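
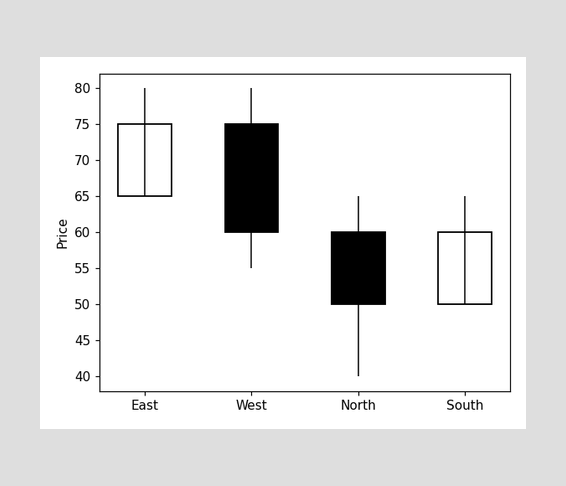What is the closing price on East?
75

The East candle closes at 75.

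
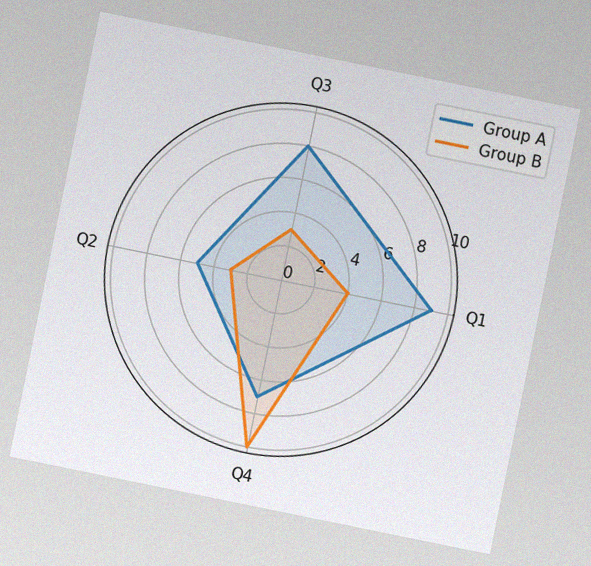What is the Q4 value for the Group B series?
10

The chart is tilted about 12° clockwise, with some photo noise. On the Q4 axis, Group B reaches 10.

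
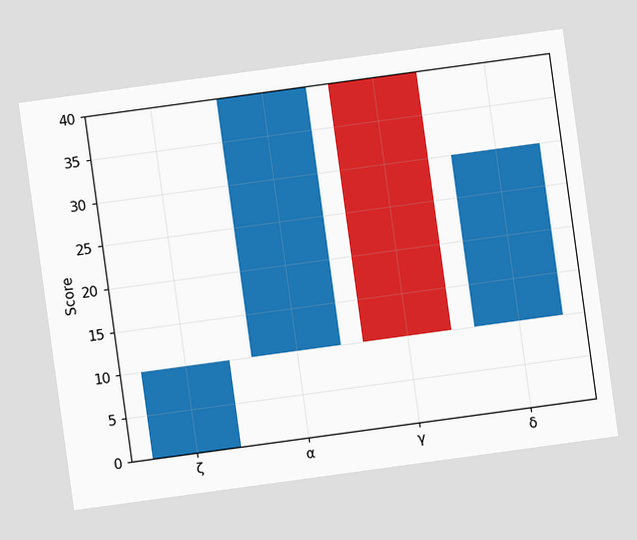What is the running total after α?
The chart is tilted about 8° counter-clockwise. After α the running total reaches 40.

40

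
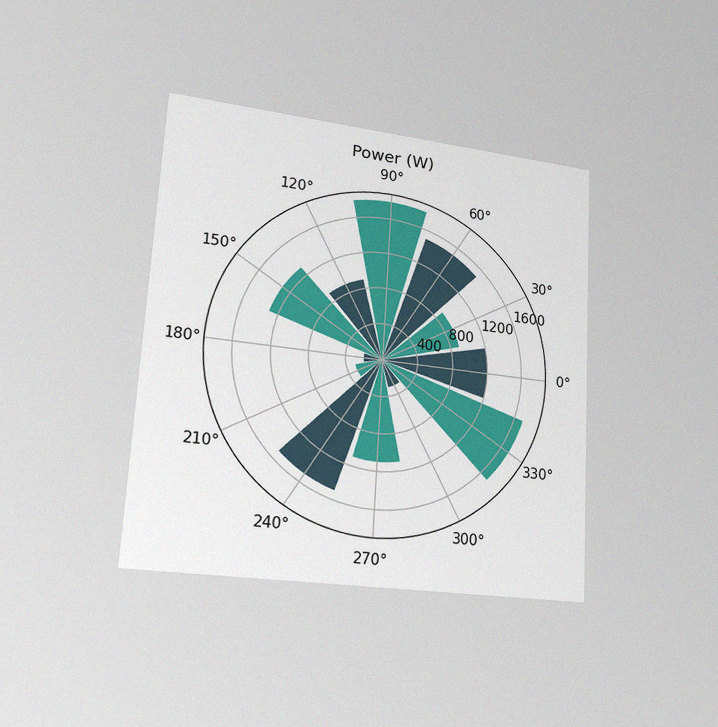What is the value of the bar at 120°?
The chart is tilted about 3° clockwise and viewed slightly from the left, with some photo noise. The bar at 120° reaches 900W on the radial axis.

900W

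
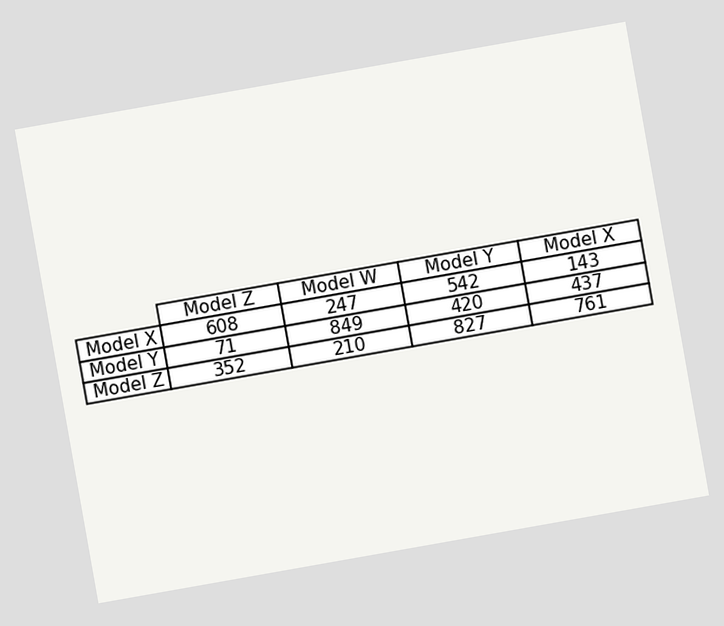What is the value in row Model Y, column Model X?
The chart is tilted about 10° counter-clockwise. The (Model Y, Model X) cell reads 437.

437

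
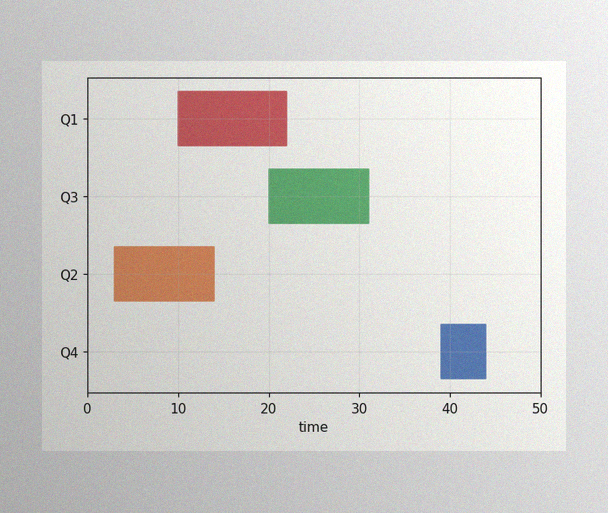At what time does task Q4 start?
The image has some photo noise and uneven lighting. The Q4 bar begins at t=39.

39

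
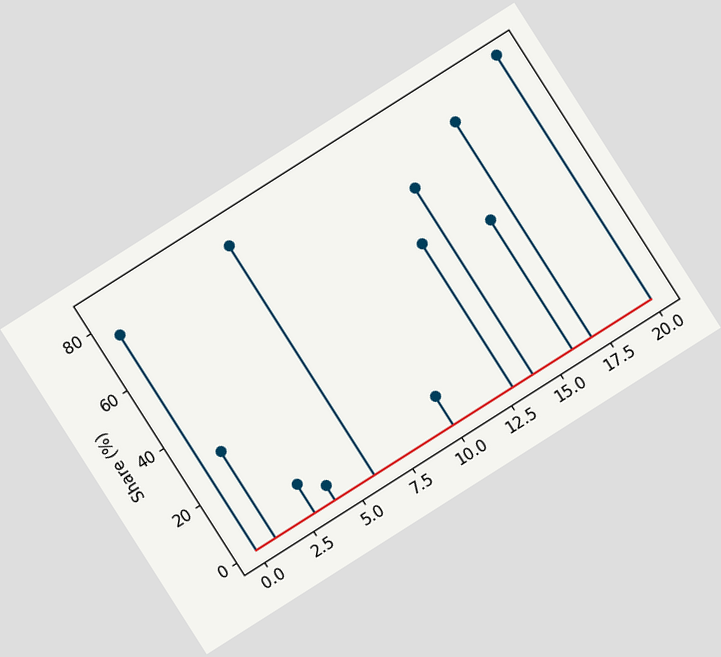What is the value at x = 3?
10%

The chart is tilted about 32° counter-clockwise. The stem at x=3 reaches 10%.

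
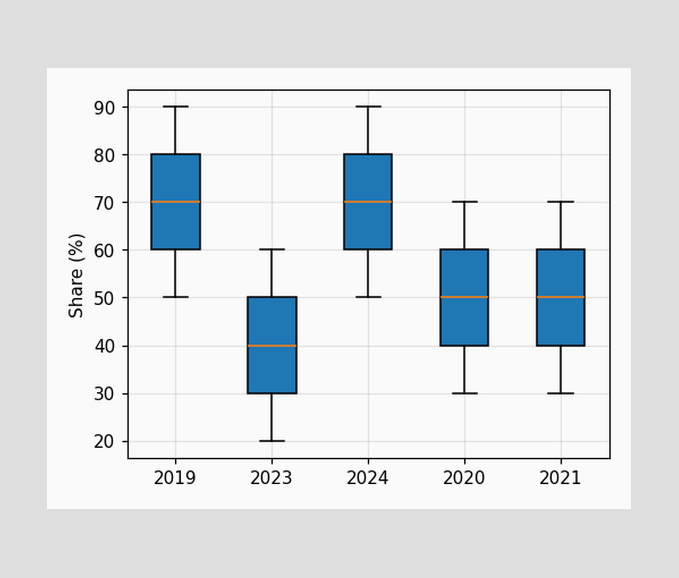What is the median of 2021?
50%

The median line in the 2021 box sits at 50%.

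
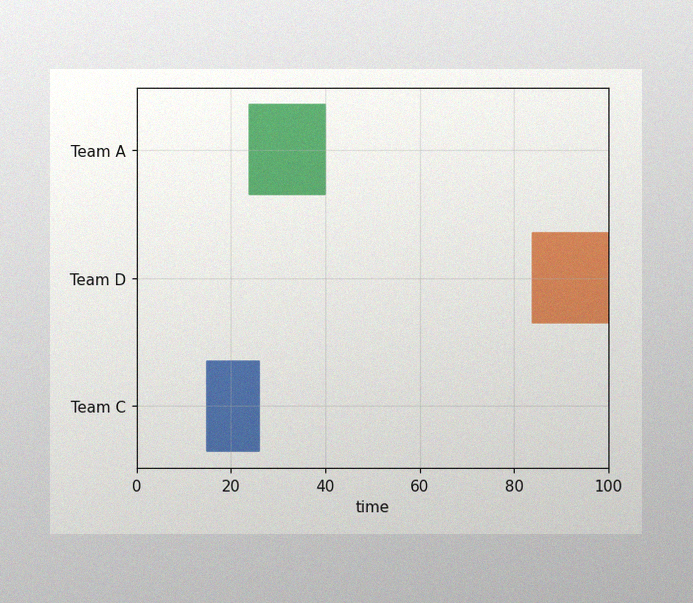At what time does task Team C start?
15

The image has some photo noise and uneven lighting. The Team C bar begins at t=15.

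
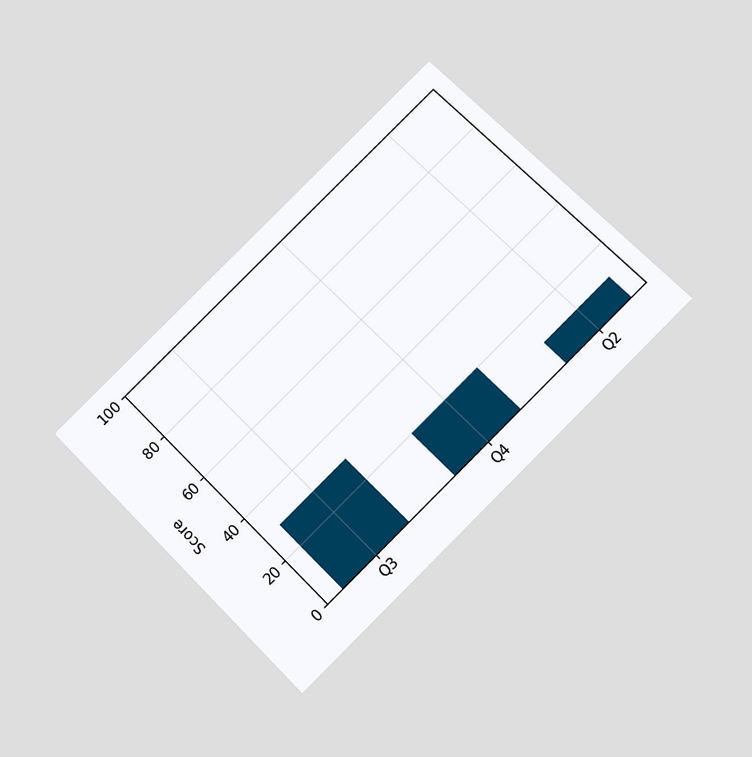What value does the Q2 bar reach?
10

The chart is tilted about 45° counter-clockwise and viewed slightly from below. Reading along the chart's y-axis, the Q2 bar reaches 10.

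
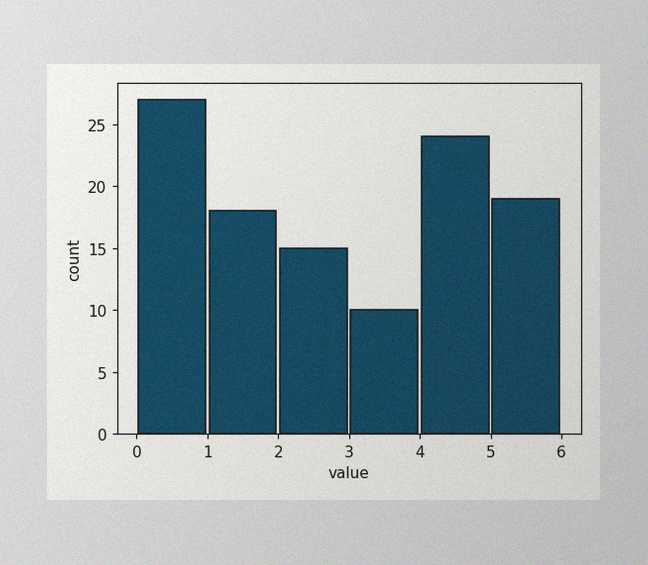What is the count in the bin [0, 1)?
27

The image has some photo noise and uneven lighting. The [0, 1) bin has height 27.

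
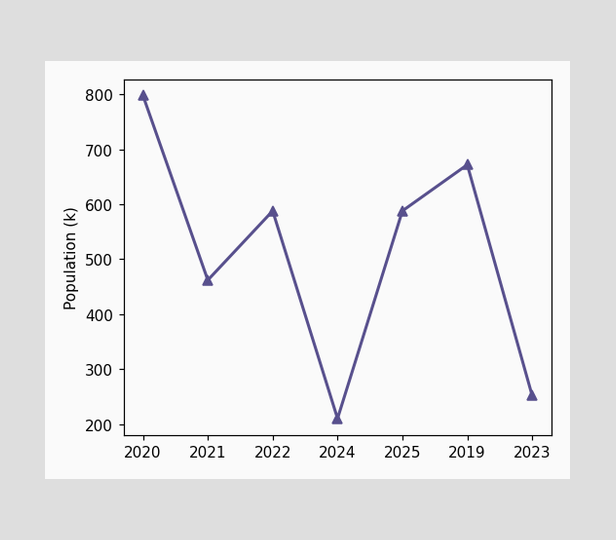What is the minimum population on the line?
210k

The lowest point is at 2024, and reading across to the y-axis gives 210k.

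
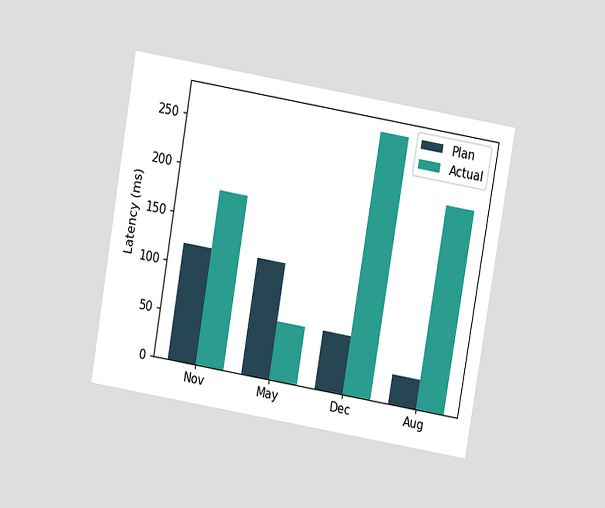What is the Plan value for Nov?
The chart is tilted about 10° clockwise and viewed at a slight angle. The Plan bar at Nov reaches 120ms on the y-axis.

120ms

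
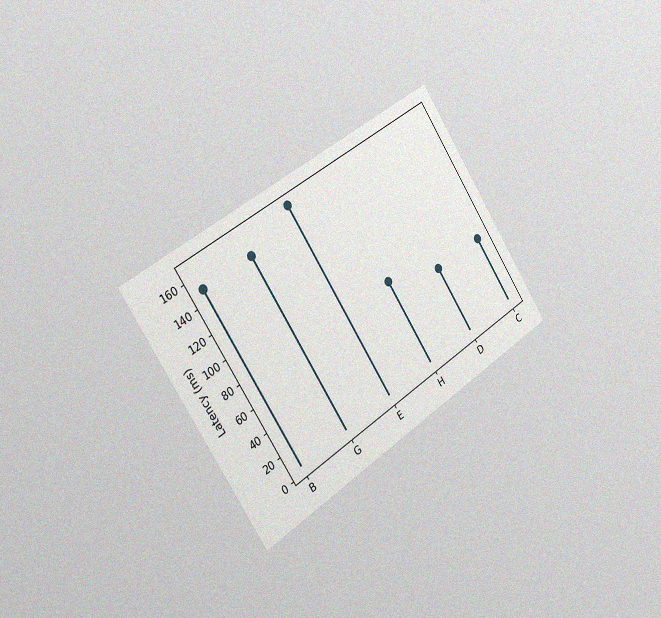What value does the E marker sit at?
The chart is tilted about 34° counter-clockwise and viewed slightly from the left, with some photo noise. The E marker sits at 165ms.

165ms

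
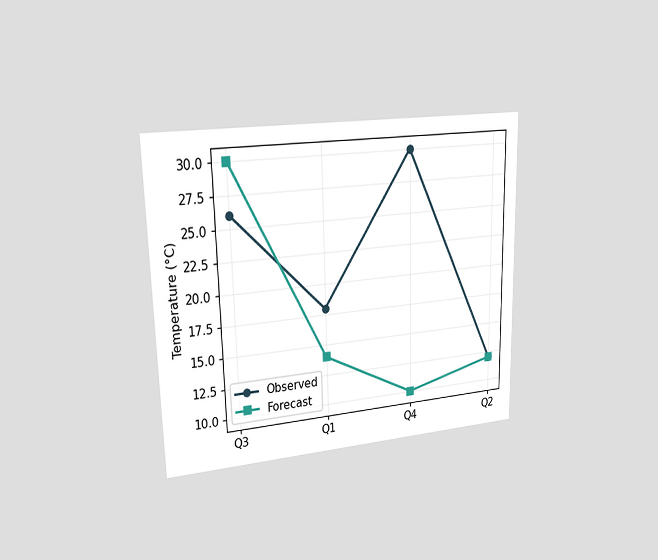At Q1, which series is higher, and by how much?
Observed, by 4°C

The chart is viewed slightly from the left. At Q1, Observed sits above the other line by 4°C.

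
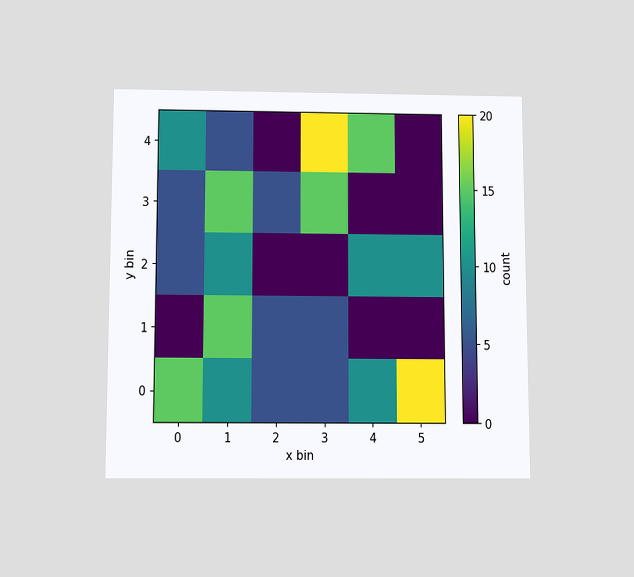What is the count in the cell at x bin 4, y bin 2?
The chart is viewed slightly from below. Matching the cell (4, 2) against the colorbar gives 10.

10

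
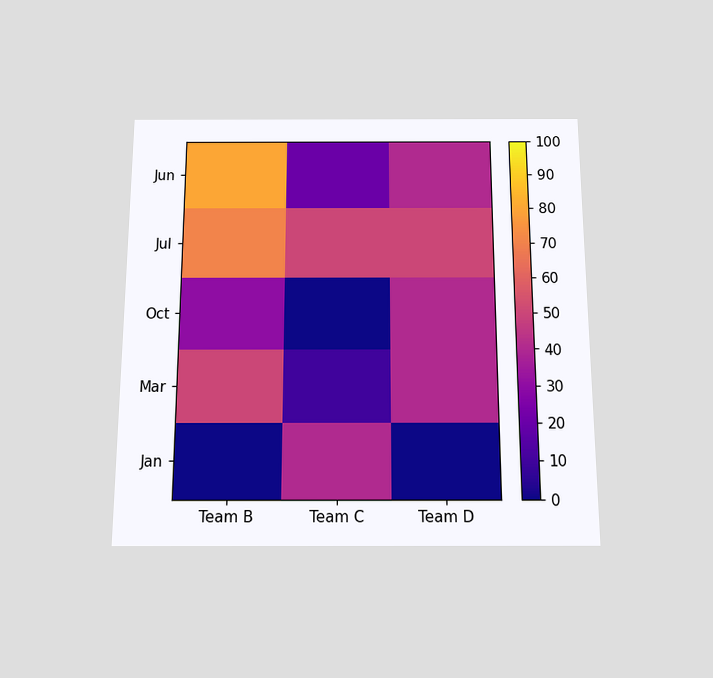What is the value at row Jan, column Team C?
40

The chart is viewed slightly from below. Matching cell (Jan, Team C) against the colorbar gives 40.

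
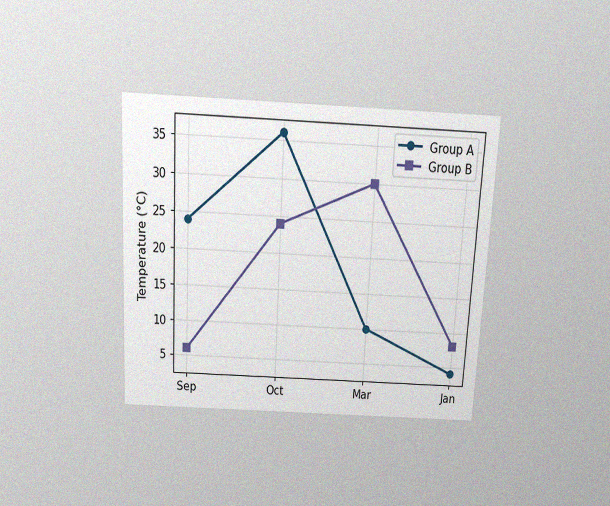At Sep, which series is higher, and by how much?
Group A, by 18°C

The chart is tilted about 3° clockwise and viewed slightly from above, with some photo noise. At Sep, Group A sits above the other line by 18°C.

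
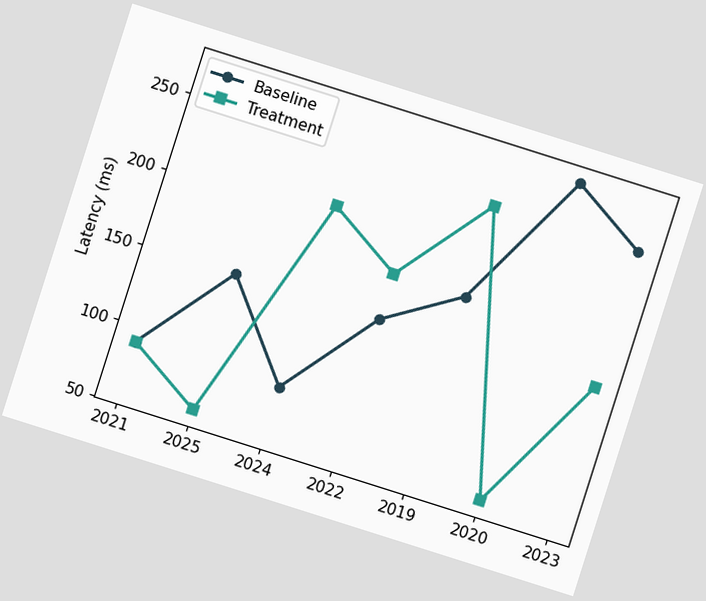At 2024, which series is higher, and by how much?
Treatment, by 120ms

The chart is tilted about 18° clockwise. At 2024, Treatment sits above the other line by 120ms.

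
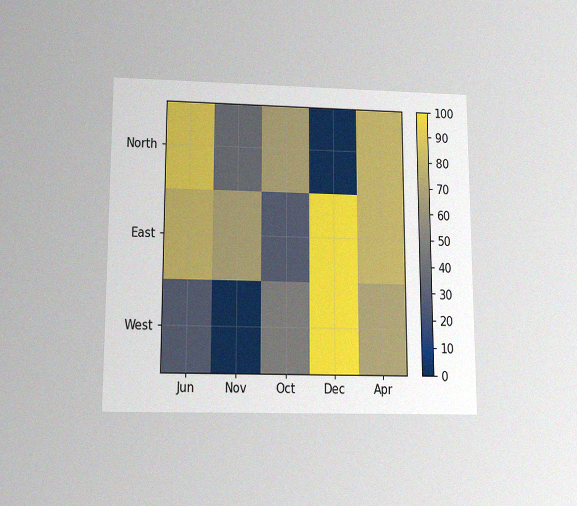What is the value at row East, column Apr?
The chart is viewed slightly from below, with some photo noise. Matching cell (East, Apr) against the colorbar gives 80.

80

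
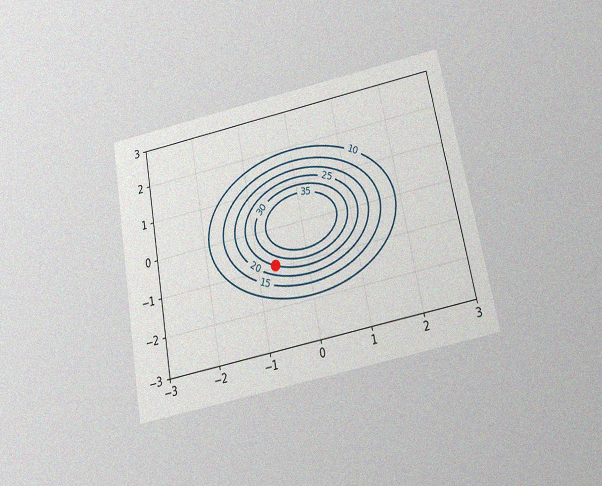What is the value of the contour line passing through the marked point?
The chart is tilted about 11° counter-clockwise and viewed slightly from below, with some photo noise. The marked point sits on the contour labelled 25.

25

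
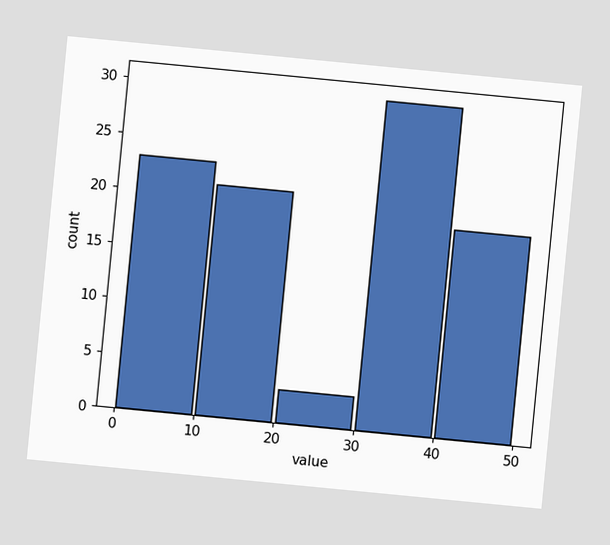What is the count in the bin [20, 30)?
3

The chart is tilted about 6° clockwise. The [20, 30) bin has height 3.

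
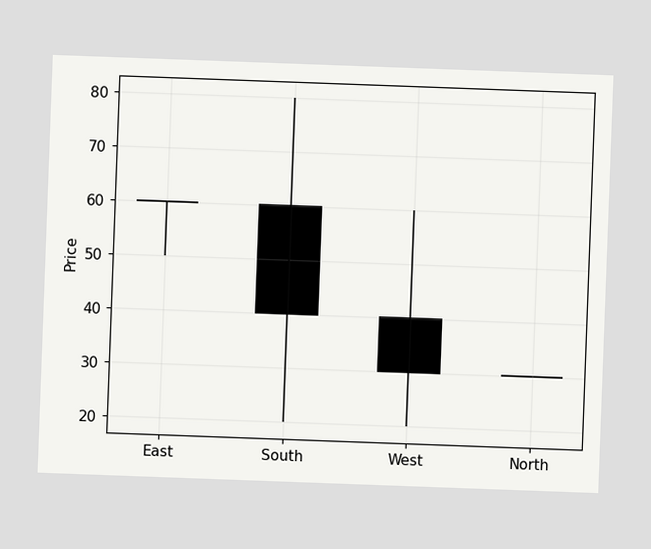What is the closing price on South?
40

The chart is tilted about 2° clockwise. The South candle closes at 40.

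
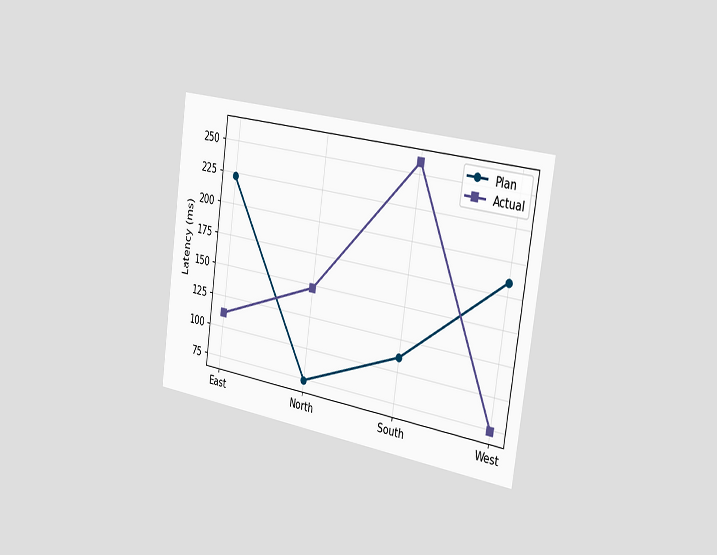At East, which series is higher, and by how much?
Plan, by 111ms

The chart is tilted about 8° clockwise and viewed slightly from the right. At East, Plan sits above the other line by 111ms.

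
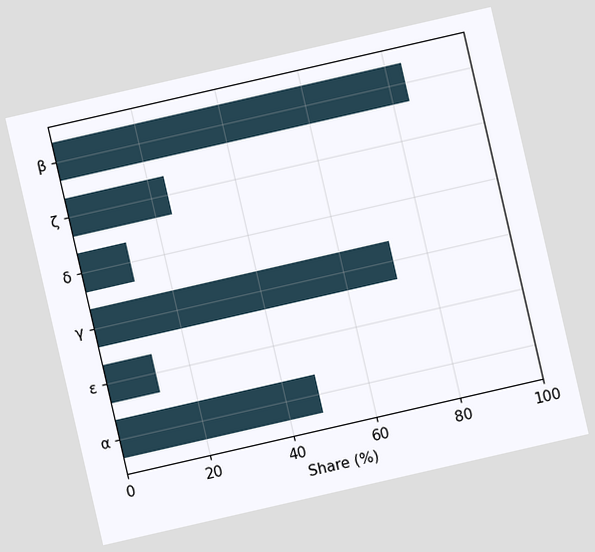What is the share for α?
48%

The chart is tilted about 13° counter-clockwise. Reading along the chart's x-axis, the α bar reaches 48%.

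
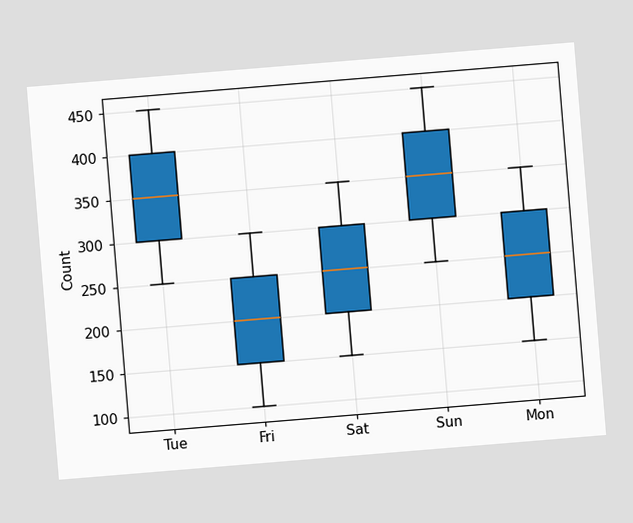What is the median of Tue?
The chart is tilted about 5° counter-clockwise. The median line in the Tue box sits at 350.

350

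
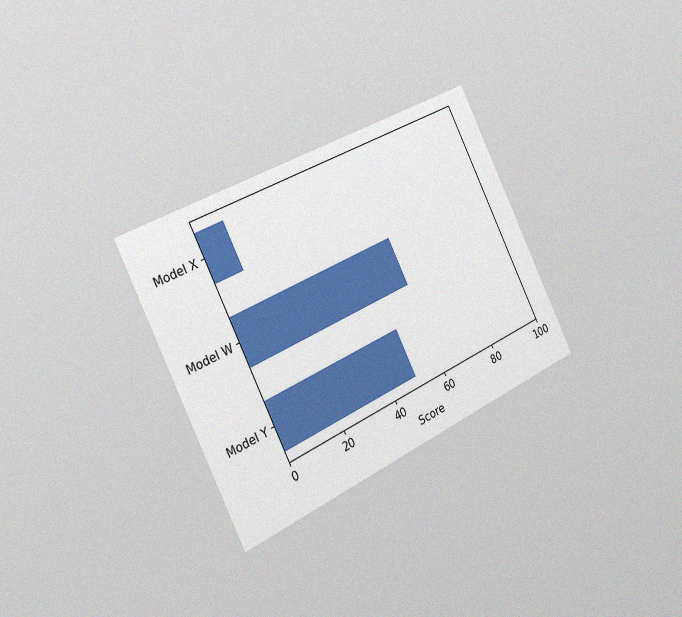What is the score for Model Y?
50

The chart is tilted about 26° counter-clockwise and viewed slightly from the left, with some photo noise. Reading along the chart's x-axis, the Model Y bar reaches 50.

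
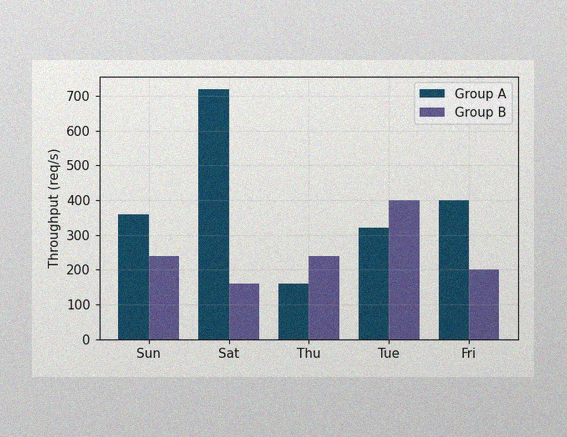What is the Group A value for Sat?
720req/s

The image has some photo noise and uneven lighting. The Group A bar at Sat reaches 720req/s on the y-axis.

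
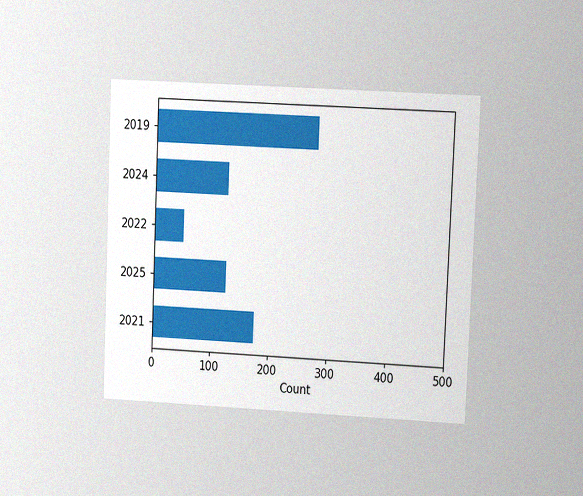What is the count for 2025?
125

The chart is tilted about 2° clockwise and viewed at a slight angle, with some photo noise. Reading along the chart's x-axis, the 2025 bar reaches 125.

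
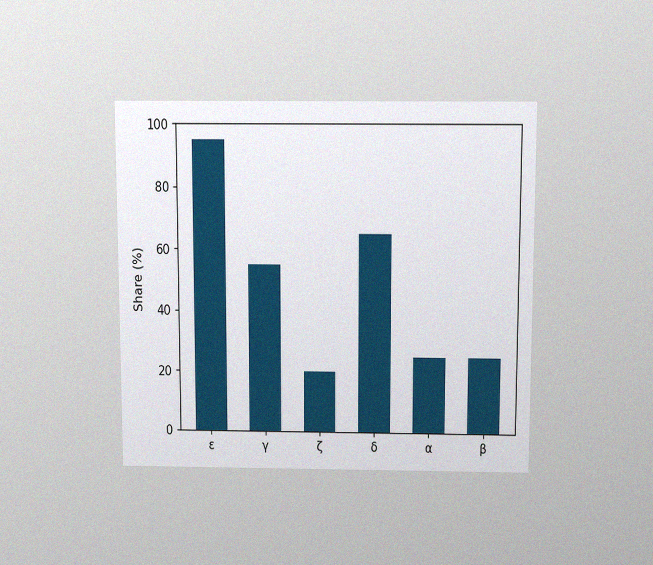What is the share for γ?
The chart is viewed slightly from above, with some photo noise. Reading along the chart's y-axis, the γ bar reaches 55%.

55%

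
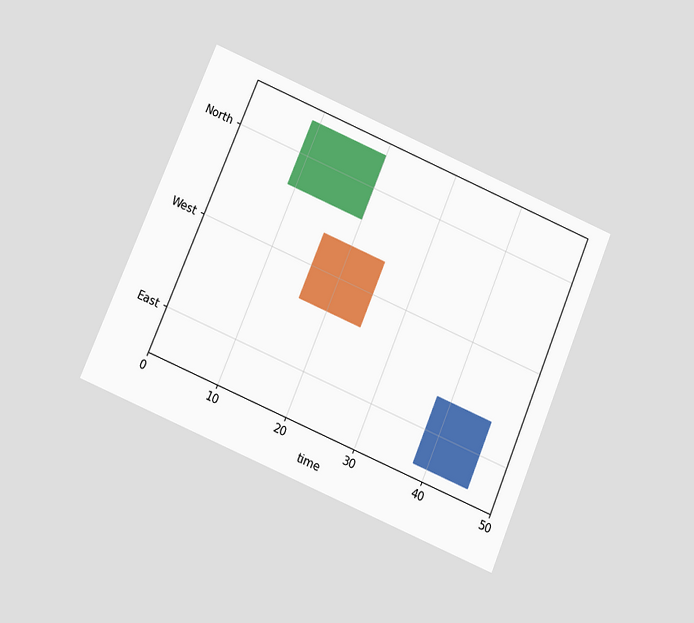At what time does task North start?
The chart is tilted about 23° clockwise and viewed slightly from below. The North bar begins at t=9.

9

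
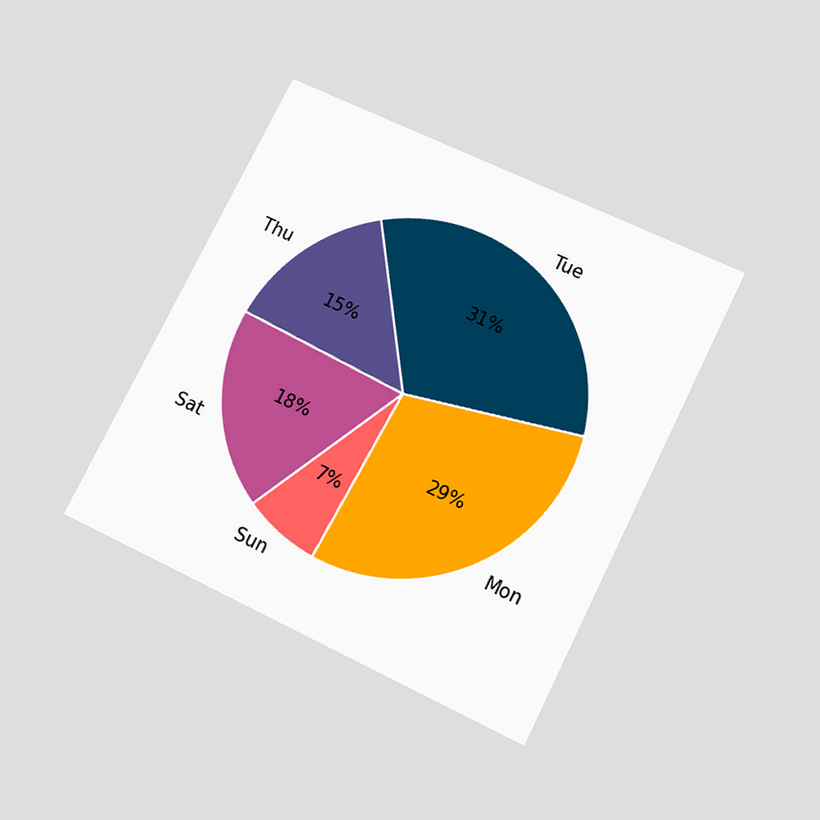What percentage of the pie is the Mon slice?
The chart is tilted about 26° clockwise and viewed slightly from below. The Mon slice takes up 29% of the pie.

29%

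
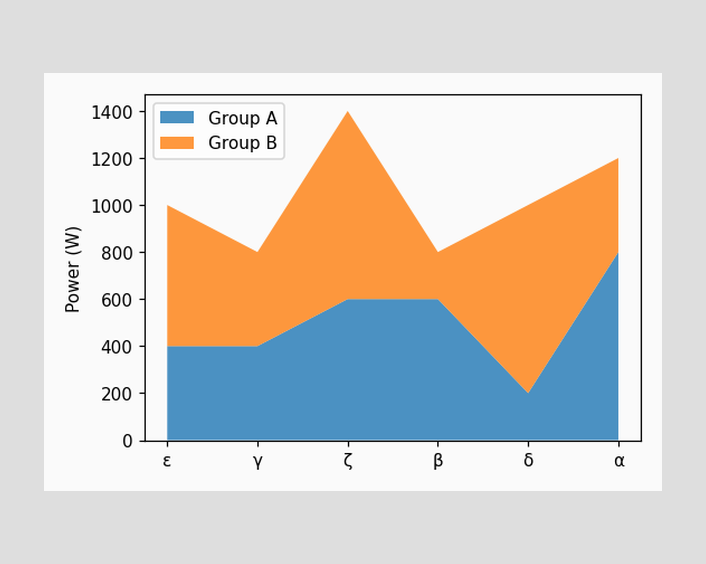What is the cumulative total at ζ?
The stacked total at ζ reaches 1400W.

1400W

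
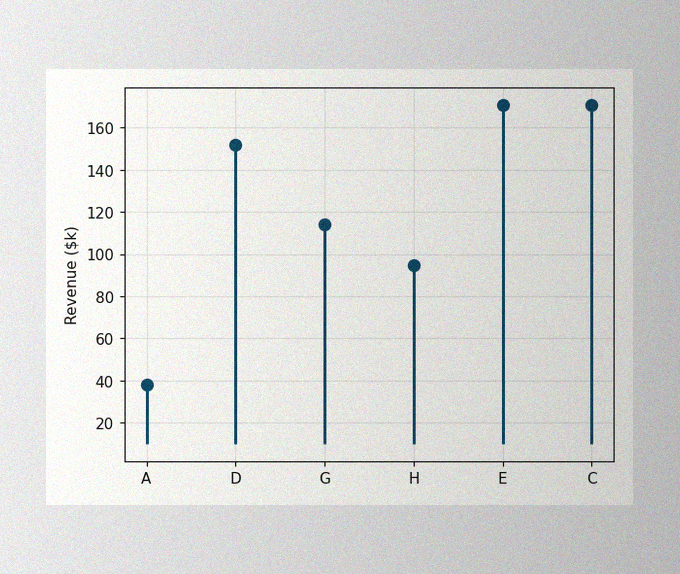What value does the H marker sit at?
The image has some photo noise and uneven lighting. The H marker sits at $95k.

$95k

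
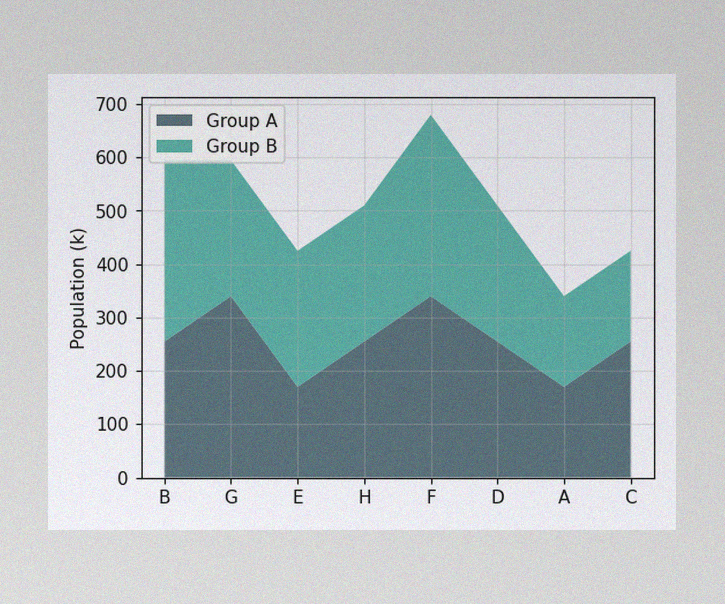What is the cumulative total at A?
340k

The image has some photo noise and uneven lighting. The stacked total at A reaches 340k.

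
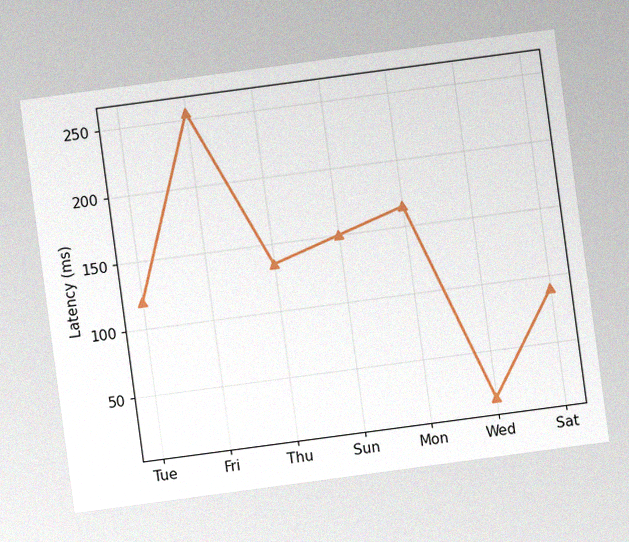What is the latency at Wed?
15ms

The chart is tilted about 8° counter-clockwise, with some photo noise. At Wed, the line is at 15ms.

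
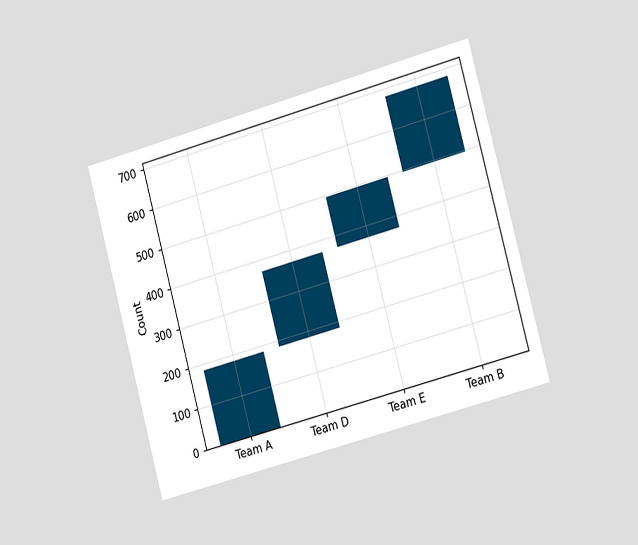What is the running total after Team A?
The chart is tilted about 15° counter-clockwise and viewed slightly from the right. After Team A the running total reaches 186.

186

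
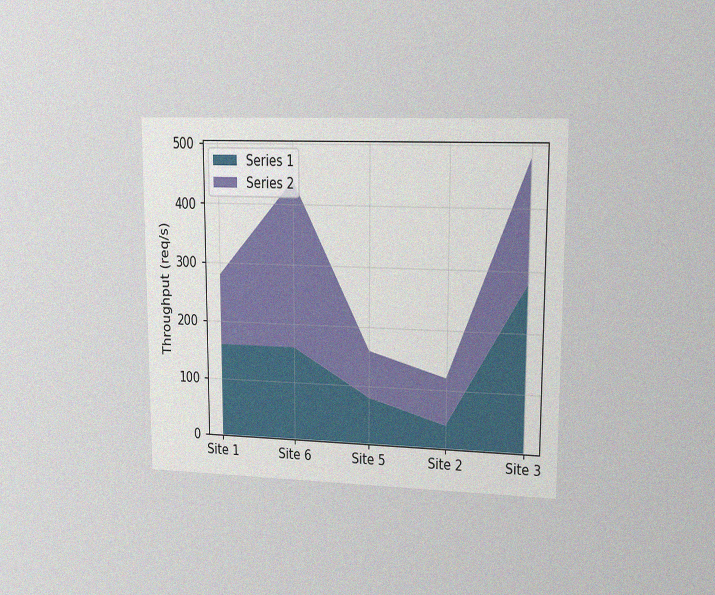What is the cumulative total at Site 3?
The chart is viewed at a slight angle, with some photo noise. The stacked total at Site 3 reaches 480req/s.

480req/s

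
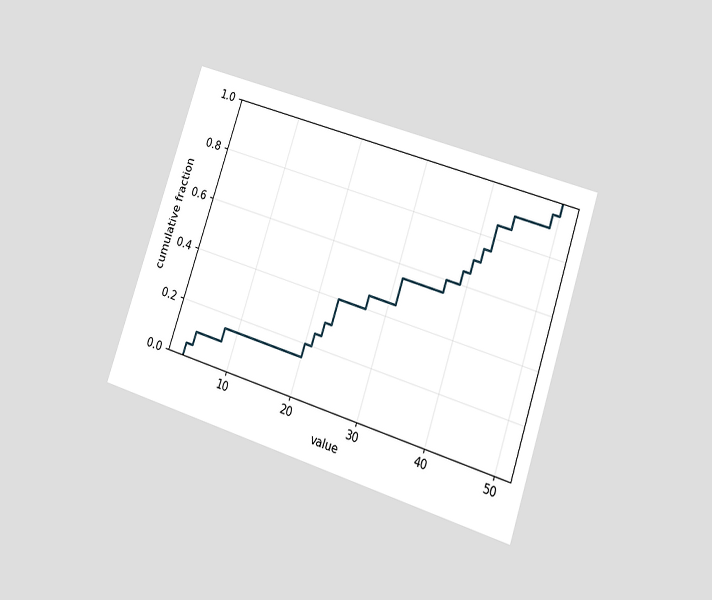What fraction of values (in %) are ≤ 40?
70%

The chart is tilted about 18° clockwise and viewed at a slight angle. At x=40 the ECDF step is at 70%.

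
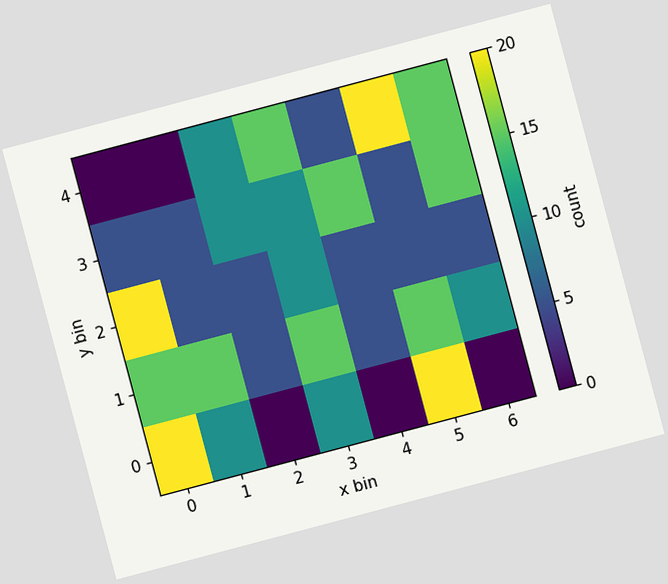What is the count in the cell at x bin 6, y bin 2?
5

The chart is tilted about 15° counter-clockwise. Matching the cell (6, 2) against the colorbar gives 5.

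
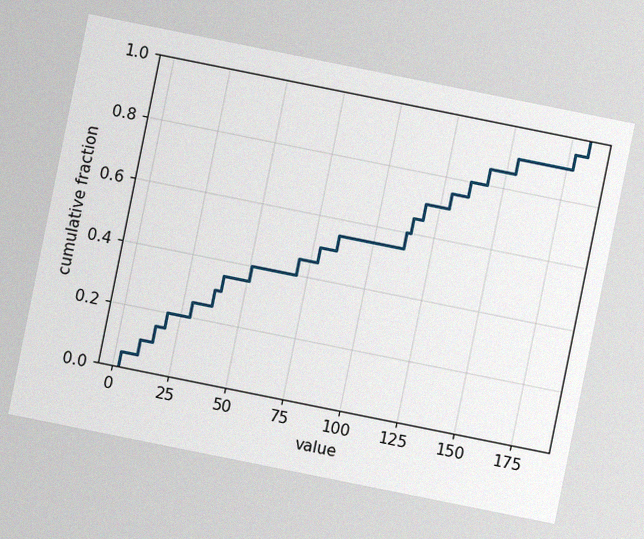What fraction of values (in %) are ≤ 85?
The chart is tilted about 11° clockwise, with some photo noise. At x=85 the ECDF step is at 55%.

55%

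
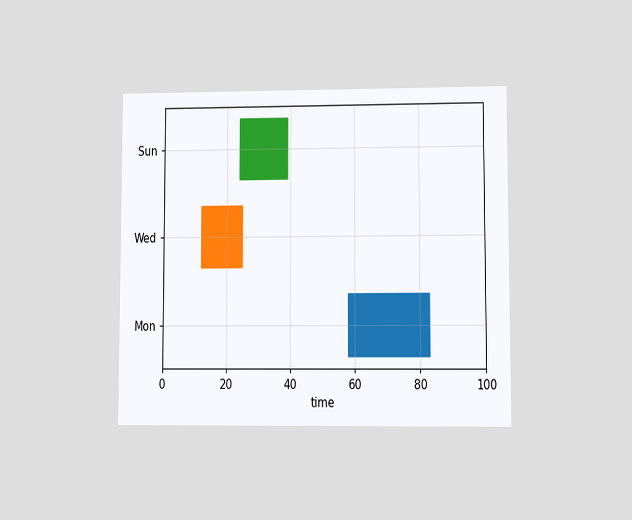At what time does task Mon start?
58

The chart is viewed at a slight angle. The Mon bar begins at t=58.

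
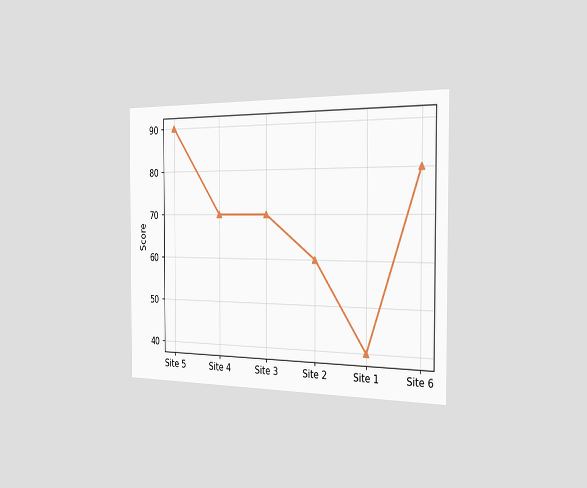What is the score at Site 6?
The chart is viewed slightly from the right. At Site 6, the line is at 80.

80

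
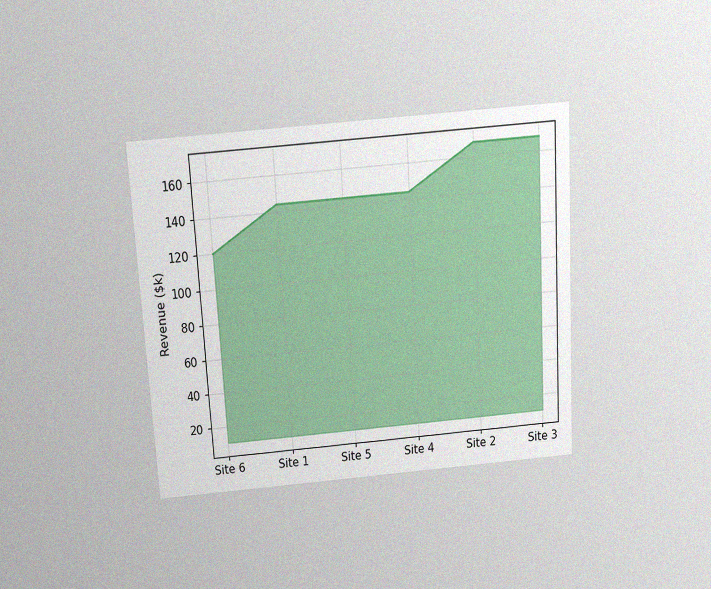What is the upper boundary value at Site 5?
$144k

The chart is tilted about 3° counter-clockwise and viewed slightly from above, with some photo noise. At Site 5 the upper boundary is at $144k.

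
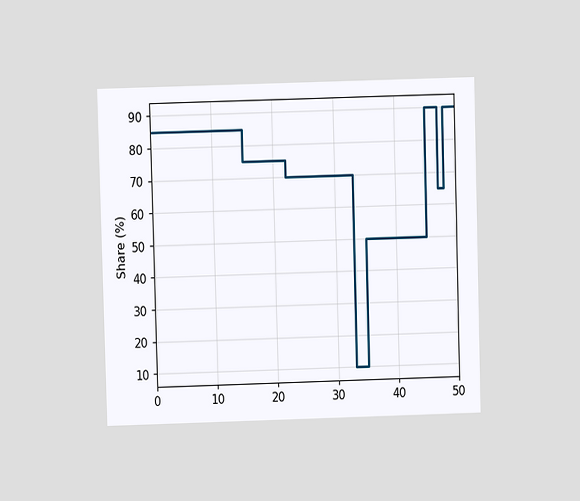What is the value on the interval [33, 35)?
10%

The chart is viewed at a slight angle. On [33, 35) the step sits at 10%.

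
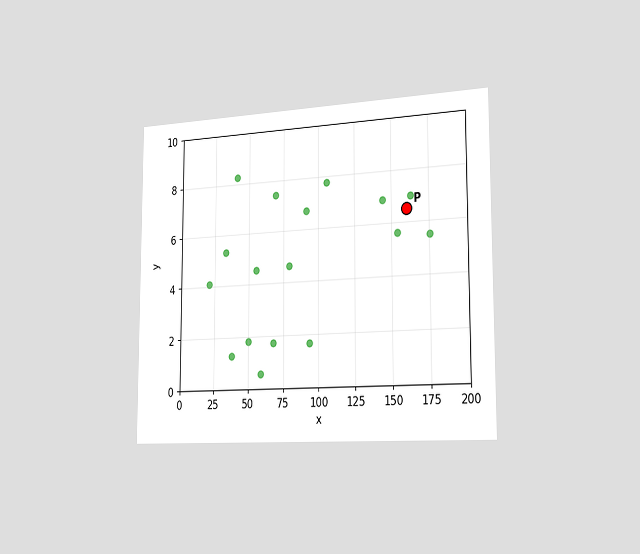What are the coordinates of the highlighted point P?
The chart is viewed slightly from the right. Following the gridlines from P to each axis, P sits at (160, 6.5).

(160, 6.5)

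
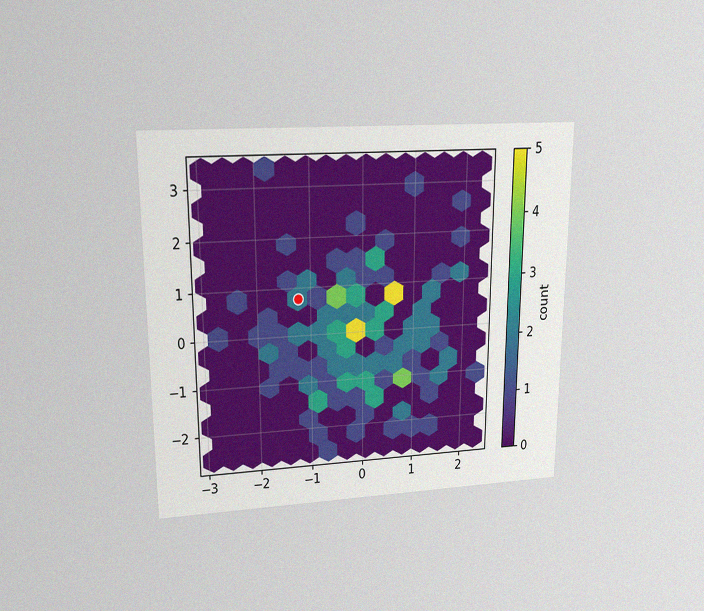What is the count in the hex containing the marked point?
The chart is viewed at a slight angle, with some photo noise. The marked hex reads 2 on the colorbar.

2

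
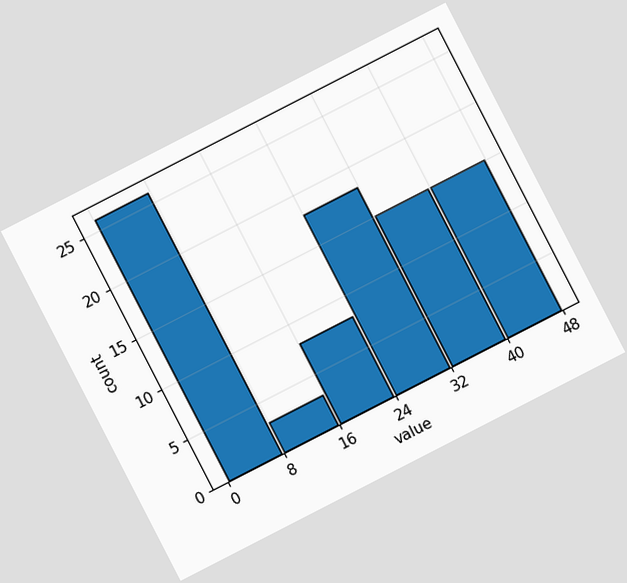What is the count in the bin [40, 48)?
15

The chart is tilted about 27° counter-clockwise. The [40, 48) bin has height 15.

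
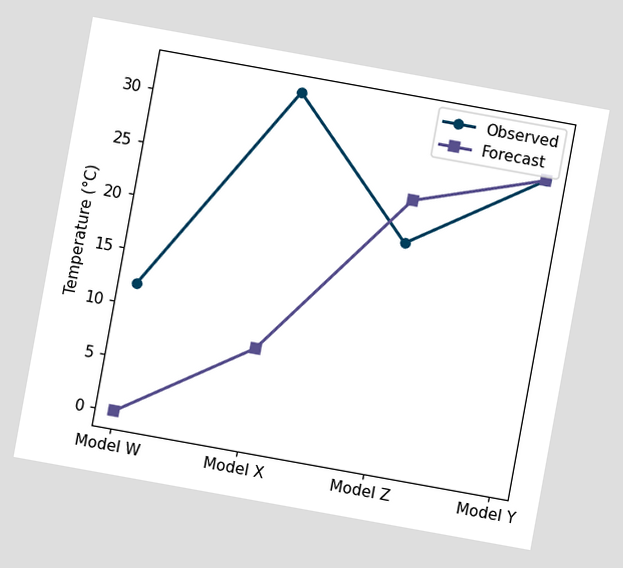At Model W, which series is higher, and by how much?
Observed, by 12°C

The chart is tilted about 10° clockwise. At Model W, Observed sits above the other line by 12°C.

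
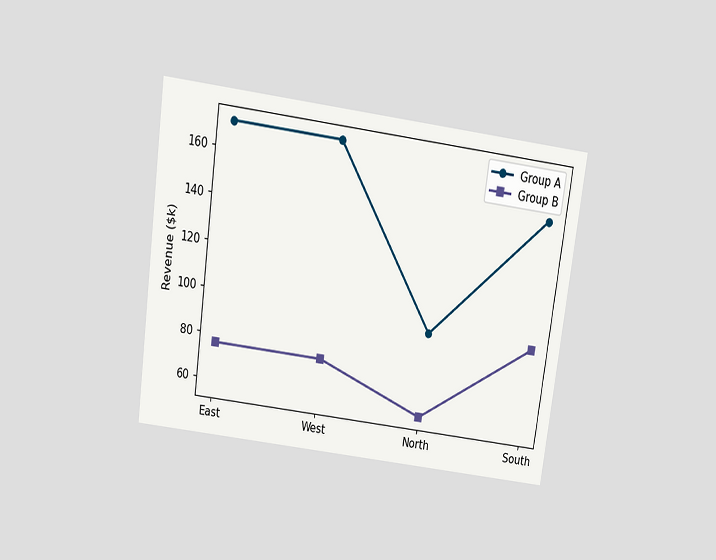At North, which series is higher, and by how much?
The chart is tilted about 8° clockwise and viewed slightly from above. At North, Group A sits above the other line by $38k.

Group A, by $38k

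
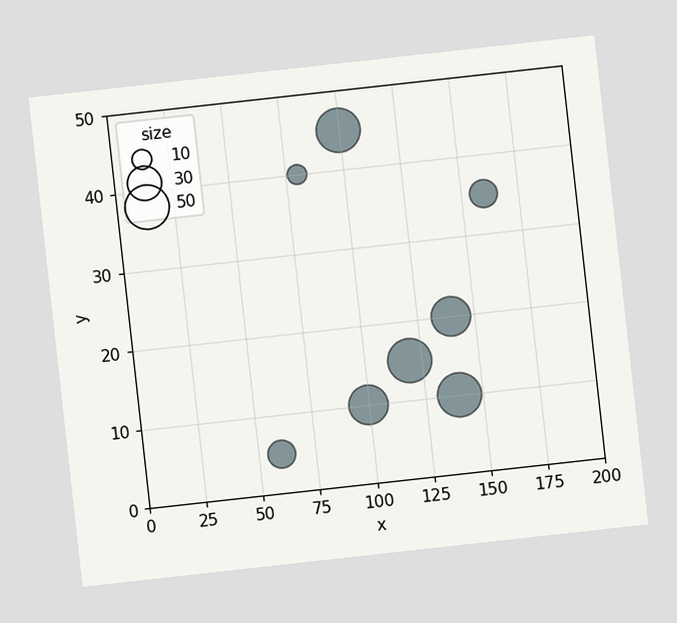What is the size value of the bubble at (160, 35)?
The chart is tilted about 6° counter-clockwise. Matching the bubble at (160, 35) against the size legend gives 20.

20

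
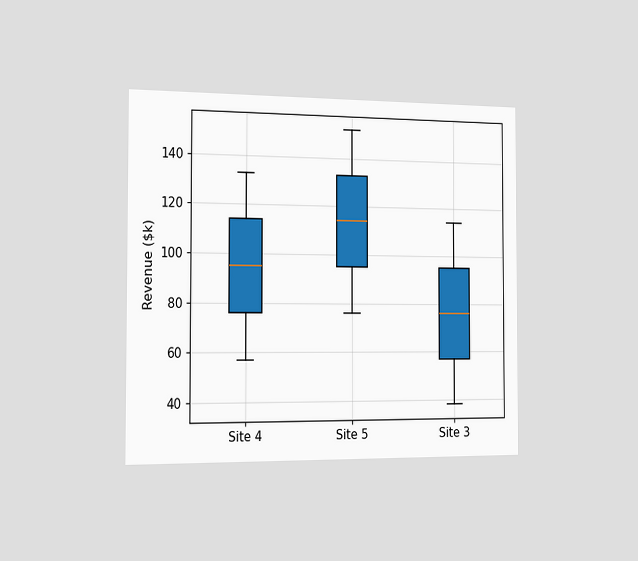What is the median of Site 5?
The chart is viewed slightly from the left. The median line in the Site 5 box sits at $114k.

$114k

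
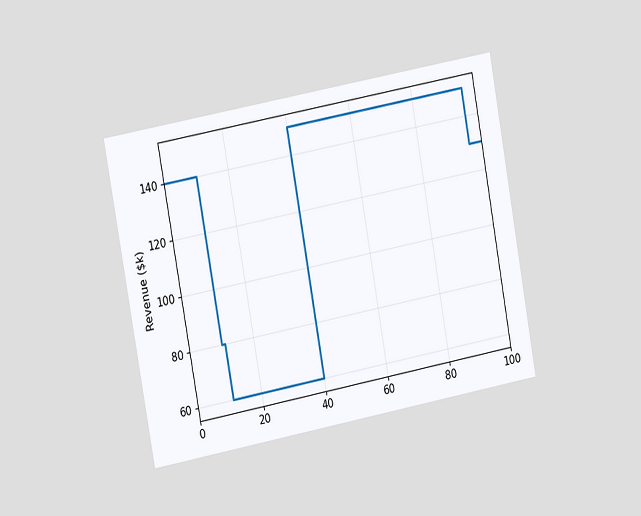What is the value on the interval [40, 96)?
The chart is tilted about 10° counter-clockwise and viewed slightly from the left. On [40, 96) the step sits at $150k.

$150k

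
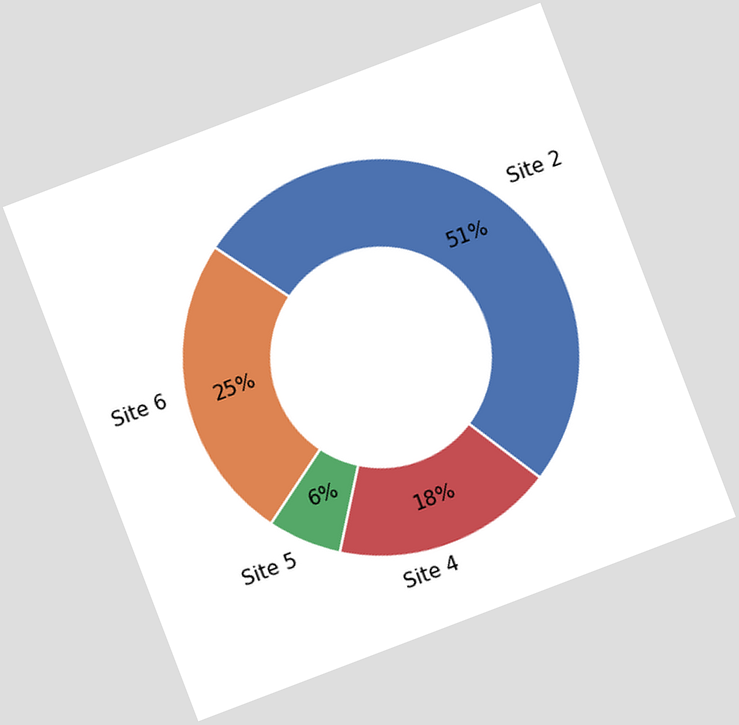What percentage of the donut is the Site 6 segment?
The chart is tilted about 21° counter-clockwise. The Site 6 segment takes up 25% of the ring.

25%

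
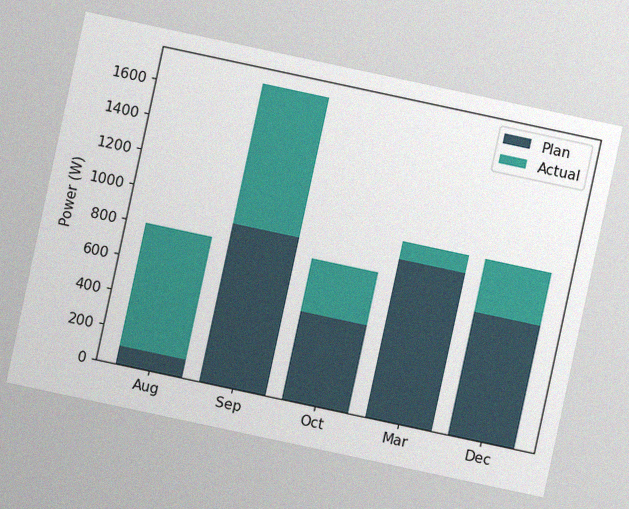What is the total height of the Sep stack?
1700W

The chart is tilted about 12° clockwise, with some photo noise. The Sep stack's top reaches 1700W on the y-axis.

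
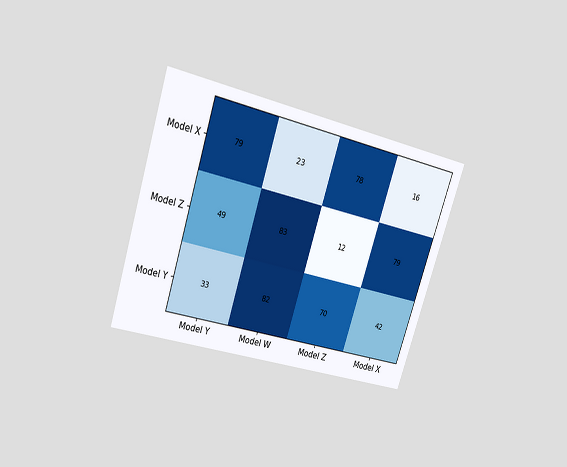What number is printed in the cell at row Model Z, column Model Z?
The chart is tilted about 18° clockwise and viewed slightly from above. The (Model Z, Model Z) cell reads 12.

12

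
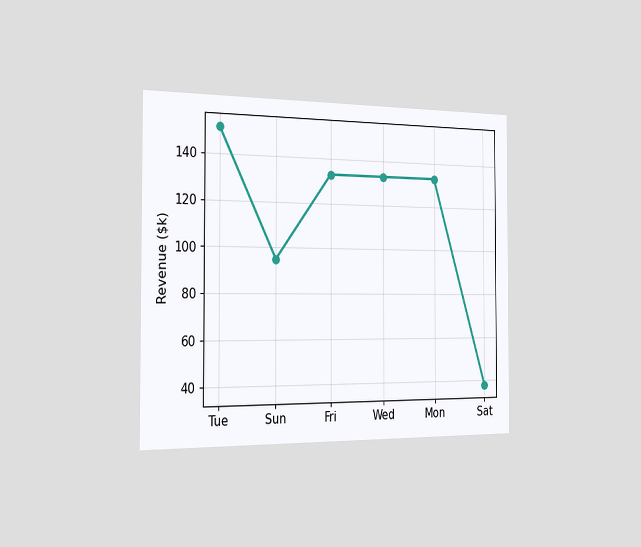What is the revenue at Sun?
The chart is viewed slightly from the left. At Sun, the line is at $95k.

$95k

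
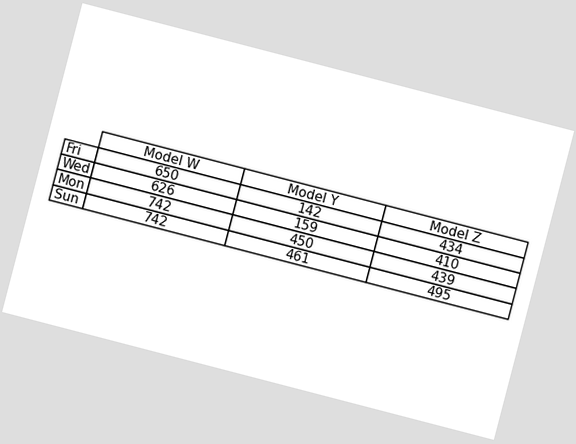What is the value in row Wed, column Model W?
The chart is tilted about 15° clockwise. The (Wed, Model W) cell reads 626.

626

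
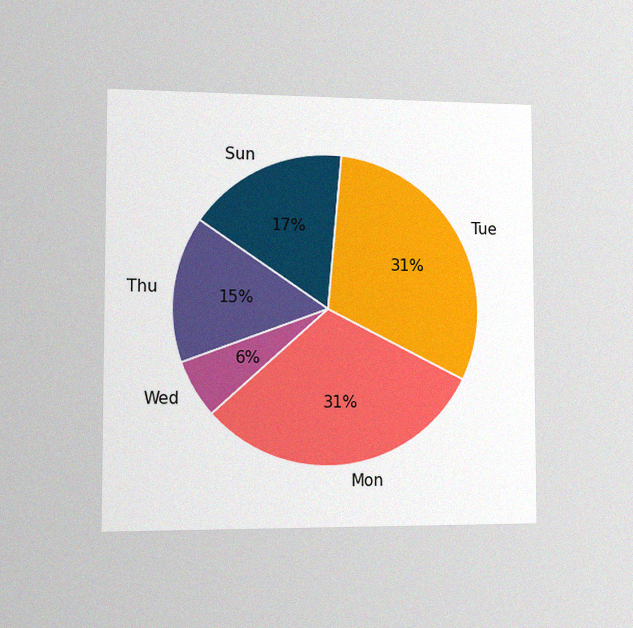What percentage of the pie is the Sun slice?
17%

The chart is viewed slightly from the left, with some photo noise. The Sun slice takes up 17% of the pie.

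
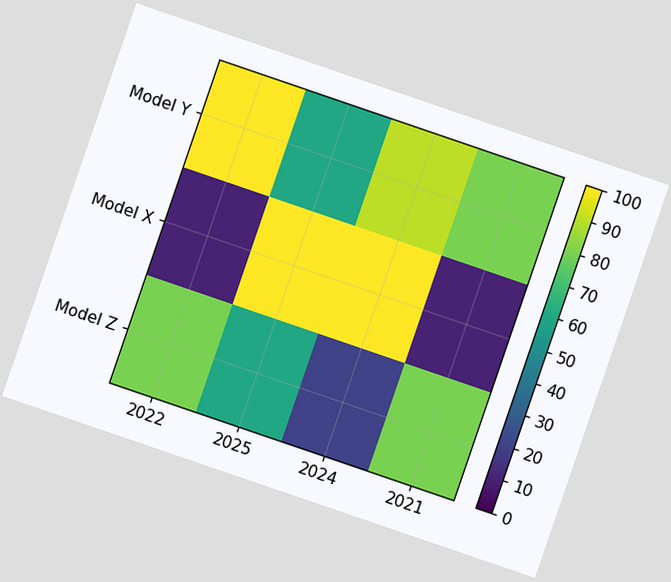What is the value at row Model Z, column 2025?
60

The chart is tilted about 19° clockwise. Matching cell (Model Z, 2025) against the colorbar gives 60.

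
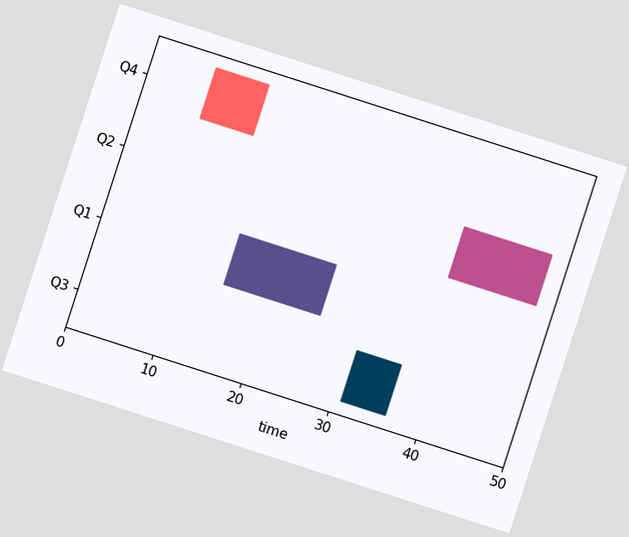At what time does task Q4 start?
7

The chart is tilted about 18° clockwise. The Q4 bar begins at t=7.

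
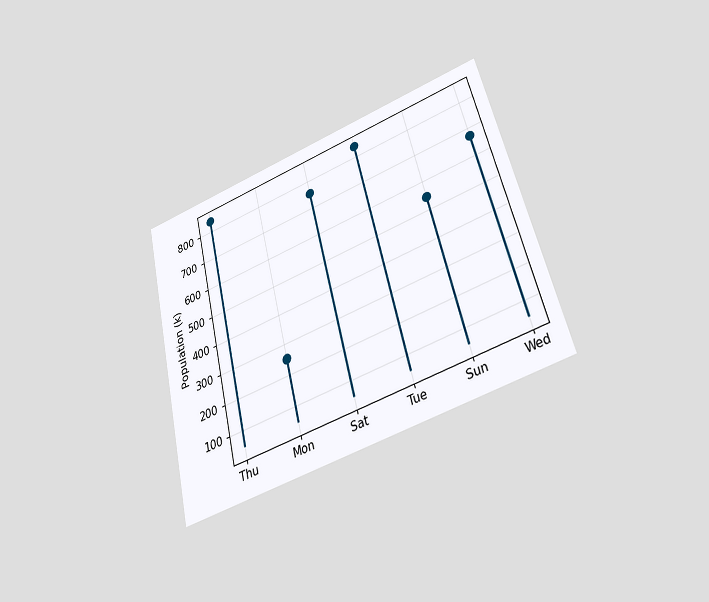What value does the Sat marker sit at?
The chart is tilted about 14° counter-clockwise and viewed slightly from below. The Sat marker sits at 756k.

756k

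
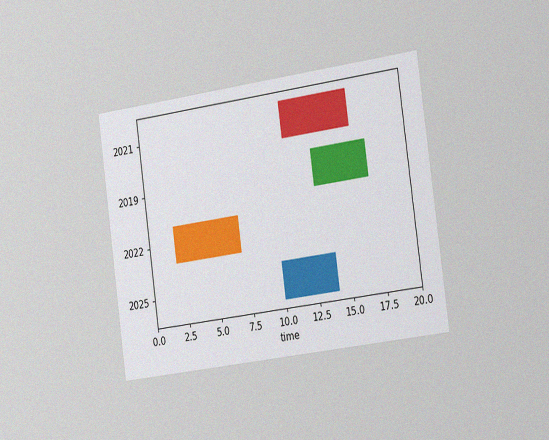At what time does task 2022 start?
The chart is tilted about 8° counter-clockwise and viewed slightly from the right, with some photo noise. The 2022 bar begins at t=2.

2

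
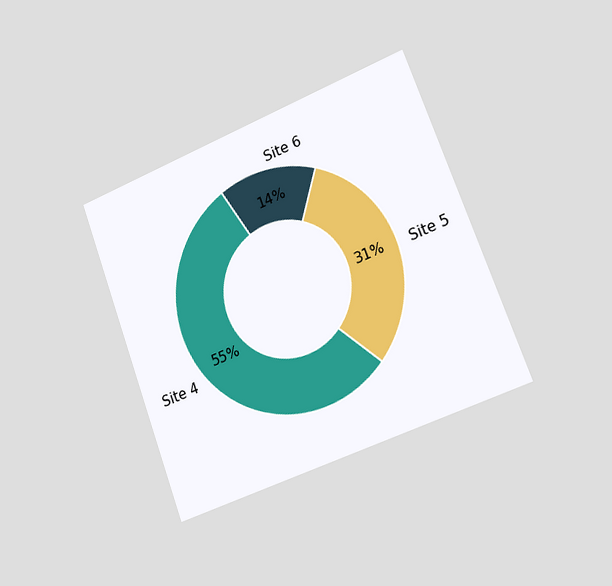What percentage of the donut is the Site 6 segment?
14%

The chart is tilted about 20° counter-clockwise and viewed slightly from the right. The Site 6 segment takes up 14% of the ring.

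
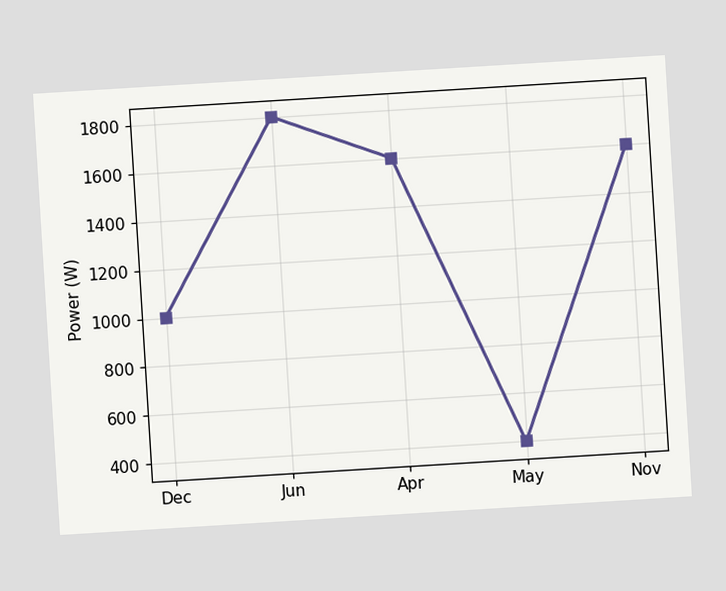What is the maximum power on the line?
The chart is tilted about 4° counter-clockwise. The highest point is at Jun, and reading across to the y-axis gives 1800W.

1800W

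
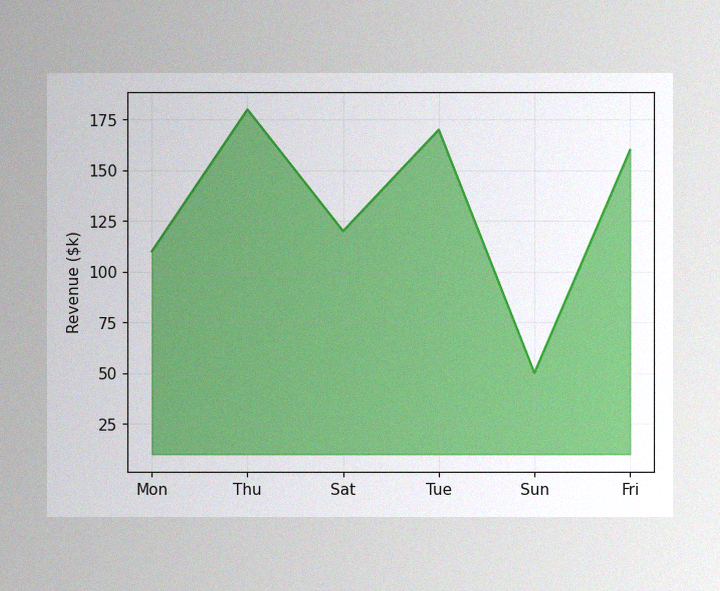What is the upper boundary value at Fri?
The image has some photo noise and uneven lighting. At Fri the upper boundary is at $160k.

$160k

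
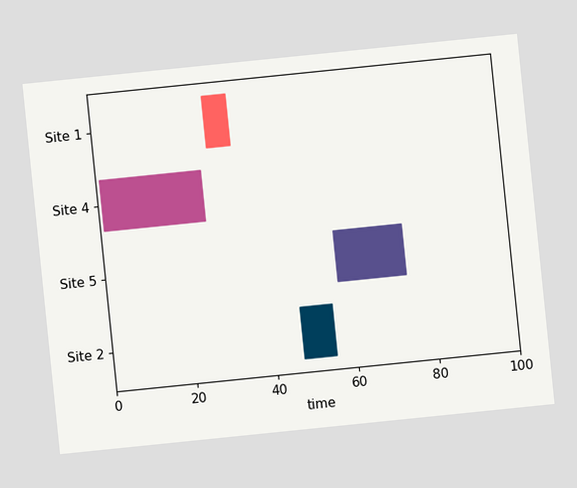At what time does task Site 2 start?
The chart is tilted about 6° counter-clockwise. The Site 2 bar begins at t=47.

47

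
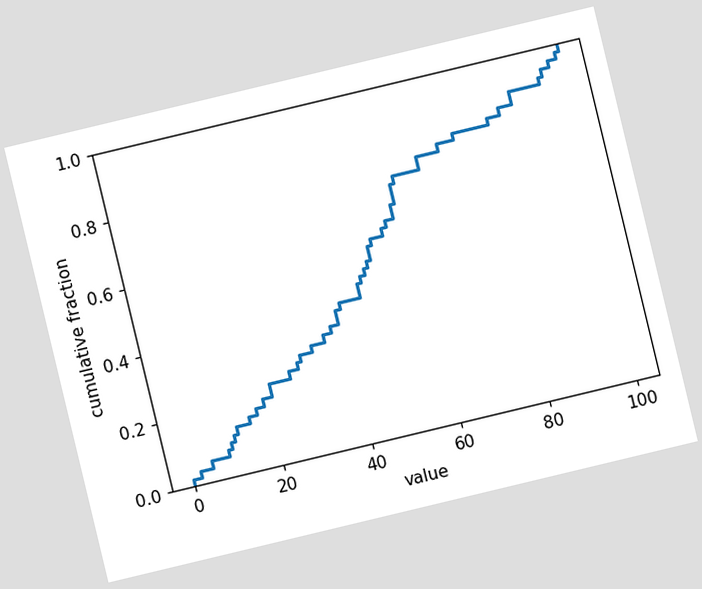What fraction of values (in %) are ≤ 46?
48%

The chart is tilted about 13° counter-clockwise. At x=46 the ECDF step is at 48%.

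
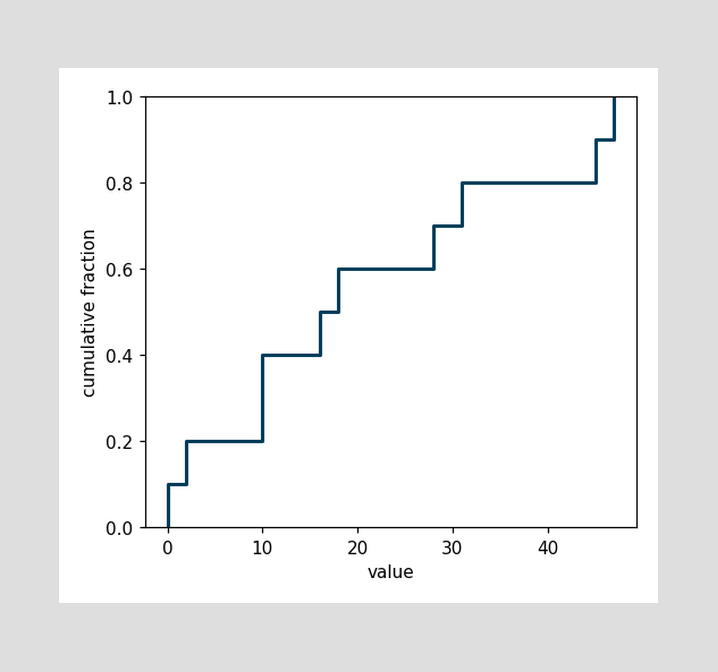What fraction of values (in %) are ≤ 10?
At x=10 the ECDF step is at 40%.

40%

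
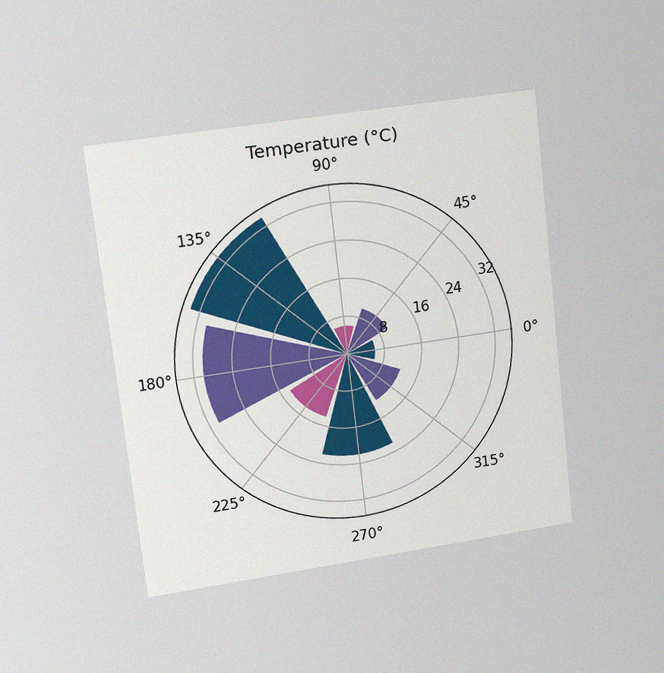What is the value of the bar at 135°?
The chart is tilted about 6° counter-clockwise and viewed at a slight angle, with some photo noise. The bar at 135° reaches 34°C on the radial axis.

34°C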